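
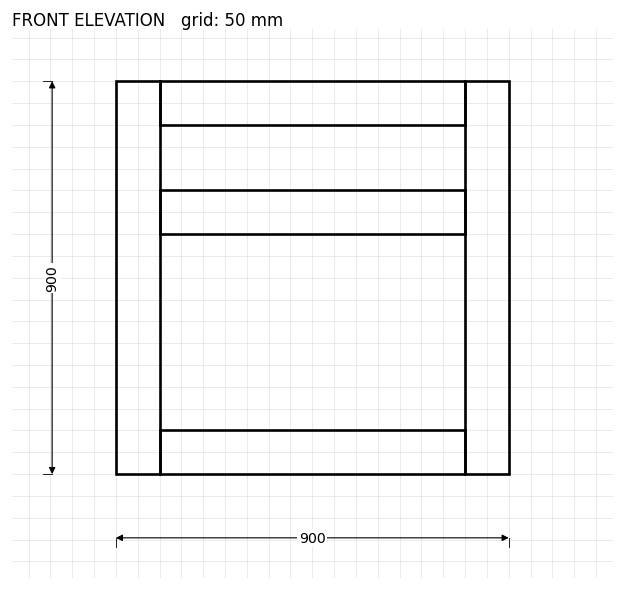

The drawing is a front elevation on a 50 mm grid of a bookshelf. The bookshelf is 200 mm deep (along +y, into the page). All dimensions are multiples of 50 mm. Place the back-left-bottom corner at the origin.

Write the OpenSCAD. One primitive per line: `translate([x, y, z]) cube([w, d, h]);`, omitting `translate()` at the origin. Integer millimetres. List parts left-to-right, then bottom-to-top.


cube([100, 200, 900]);
translate([100, 0, 0]) cube([700, 200, 100]);
translate([100, 0, 550]) cube([700, 200, 100]);
translate([100, 0, 800]) cube([700, 200, 100]);
translate([800, 0, 0]) cube([100, 200, 900]);


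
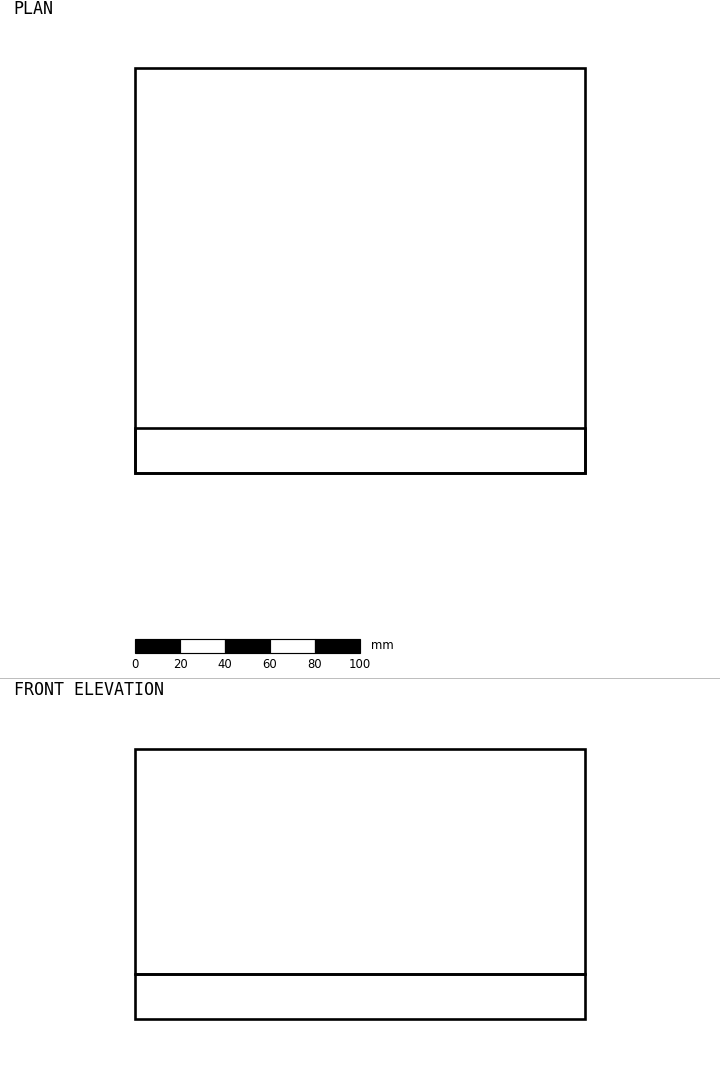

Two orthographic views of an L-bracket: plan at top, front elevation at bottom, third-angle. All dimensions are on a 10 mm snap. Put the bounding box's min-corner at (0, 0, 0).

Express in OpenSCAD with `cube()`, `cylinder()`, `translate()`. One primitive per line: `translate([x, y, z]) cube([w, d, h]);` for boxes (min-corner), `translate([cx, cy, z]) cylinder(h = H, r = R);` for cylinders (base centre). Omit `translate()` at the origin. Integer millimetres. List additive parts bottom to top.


cube([200, 180, 20]);
translate([0, 0, 20]) cube([200, 20, 100]);


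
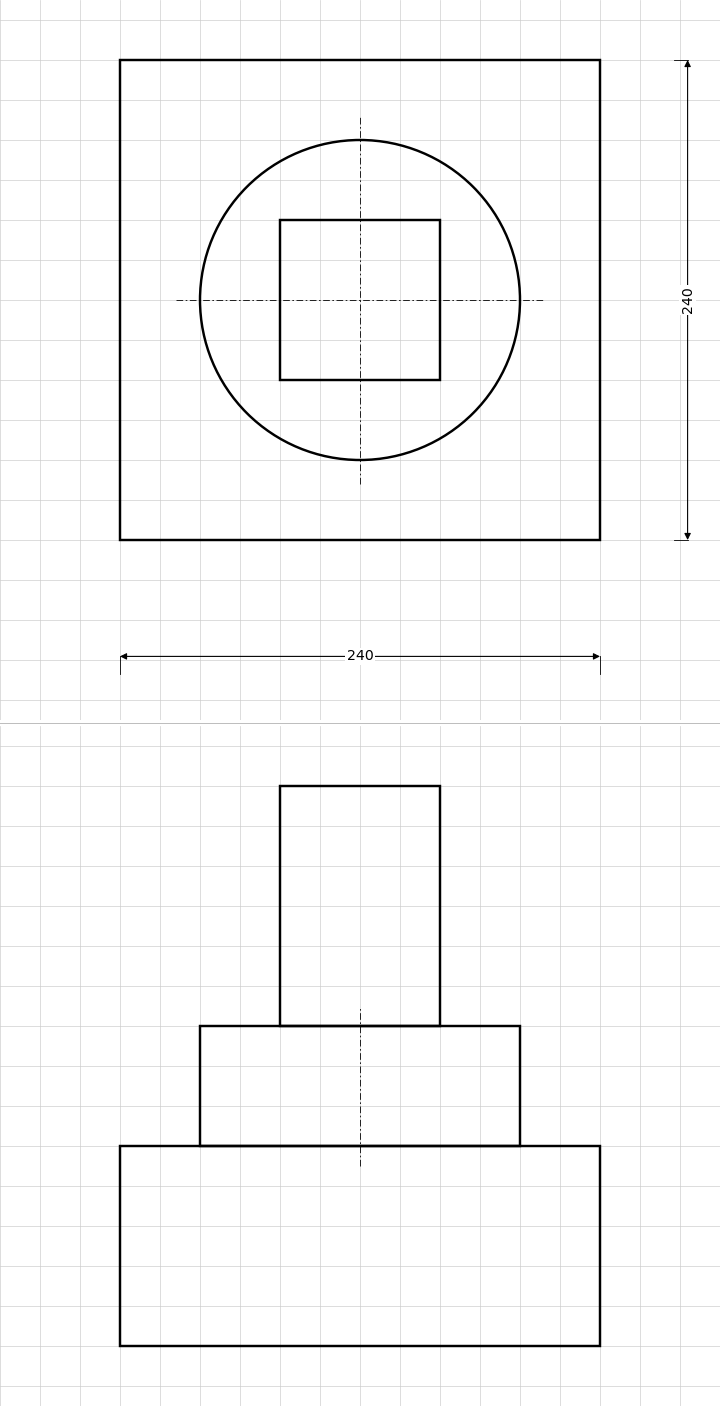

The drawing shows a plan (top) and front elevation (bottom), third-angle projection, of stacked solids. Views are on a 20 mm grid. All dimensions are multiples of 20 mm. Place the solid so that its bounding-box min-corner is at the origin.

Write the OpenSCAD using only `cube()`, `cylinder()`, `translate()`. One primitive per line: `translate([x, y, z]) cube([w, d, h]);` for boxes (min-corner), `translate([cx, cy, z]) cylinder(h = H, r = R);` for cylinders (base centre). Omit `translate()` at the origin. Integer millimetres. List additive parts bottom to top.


cube([240, 240, 100]);
translate([120, 120, 100]) cylinder(h = 60, r = 80);
translate([80, 80, 160]) cube([80, 80, 120]);


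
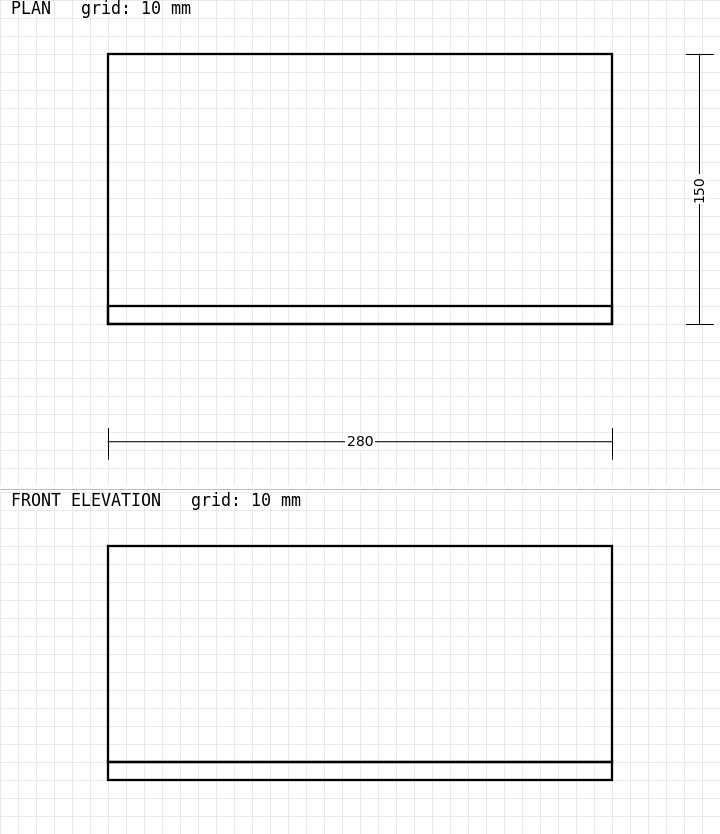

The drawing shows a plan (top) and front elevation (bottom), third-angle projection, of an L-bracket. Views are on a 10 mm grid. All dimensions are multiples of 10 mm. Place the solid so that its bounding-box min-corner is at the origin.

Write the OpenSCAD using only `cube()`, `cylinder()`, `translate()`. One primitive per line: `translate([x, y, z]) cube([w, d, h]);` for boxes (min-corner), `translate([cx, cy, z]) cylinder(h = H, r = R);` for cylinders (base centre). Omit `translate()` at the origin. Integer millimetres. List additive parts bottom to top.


cube([280, 150, 10]);
translate([0, 0, 10]) cube([280, 10, 120]);


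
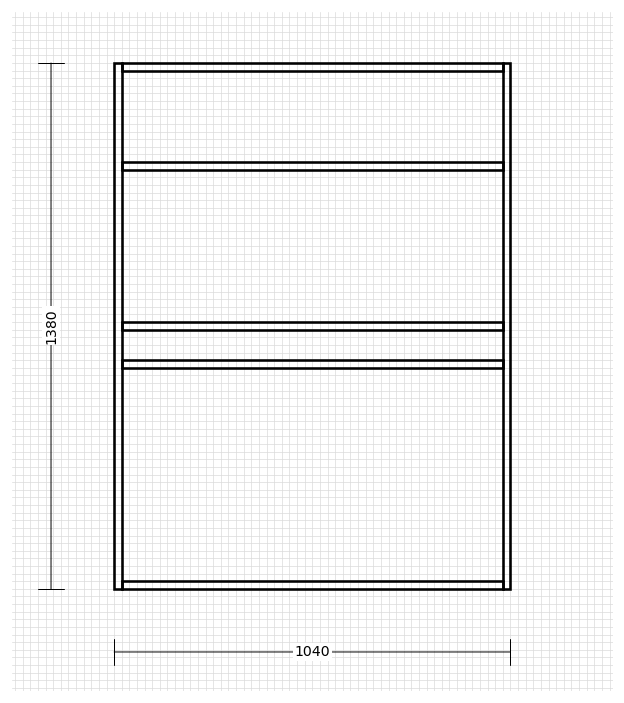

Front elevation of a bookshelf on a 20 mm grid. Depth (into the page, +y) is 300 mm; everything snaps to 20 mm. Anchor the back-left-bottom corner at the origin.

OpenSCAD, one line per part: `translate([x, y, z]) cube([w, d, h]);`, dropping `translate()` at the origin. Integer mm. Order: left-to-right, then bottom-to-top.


cube([20, 300, 1380]);
translate([20, 0, 0]) cube([1000, 300, 20]);
translate([20, 0, 580]) cube([1000, 300, 20]);
translate([20, 0, 680]) cube([1000, 300, 20]);
translate([20, 0, 1100]) cube([1000, 300, 20]);
translate([20, 0, 1360]) cube([1000, 300, 20]);
translate([1020, 0, 0]) cube([20, 300, 1380]);


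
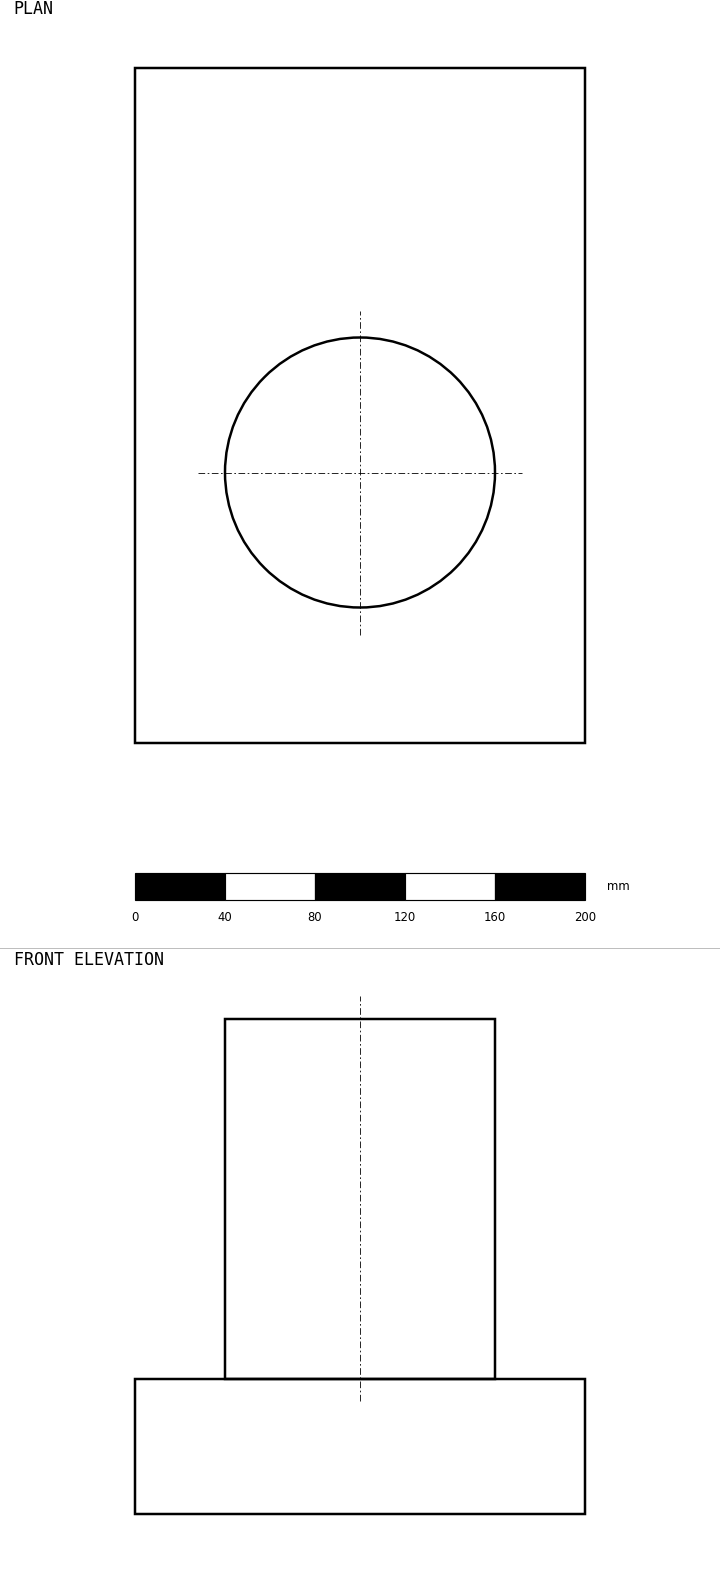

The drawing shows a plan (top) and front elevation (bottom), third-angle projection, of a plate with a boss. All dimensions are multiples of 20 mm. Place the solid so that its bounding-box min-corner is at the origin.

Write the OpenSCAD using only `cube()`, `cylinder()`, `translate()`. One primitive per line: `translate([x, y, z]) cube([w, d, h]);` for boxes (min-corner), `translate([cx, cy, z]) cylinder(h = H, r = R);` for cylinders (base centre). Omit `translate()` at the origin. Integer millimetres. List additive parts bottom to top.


cube([200, 300, 60]);
translate([100, 120, 60]) cylinder(h = 160, r = 60);


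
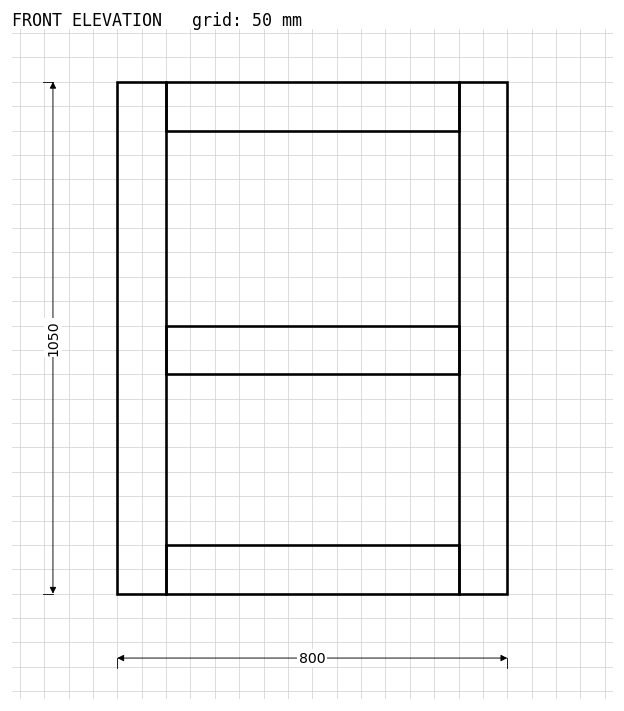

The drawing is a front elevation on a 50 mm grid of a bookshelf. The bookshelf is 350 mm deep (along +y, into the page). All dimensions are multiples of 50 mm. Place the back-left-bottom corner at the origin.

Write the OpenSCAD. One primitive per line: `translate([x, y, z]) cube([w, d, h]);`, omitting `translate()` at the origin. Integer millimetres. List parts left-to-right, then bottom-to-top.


cube([100, 350, 1050]);
translate([100, 0, 0]) cube([600, 350, 100]);
translate([100, 0, 450]) cube([600, 350, 100]);
translate([100, 0, 950]) cube([600, 350, 100]);
translate([700, 0, 0]) cube([100, 350, 1050]);


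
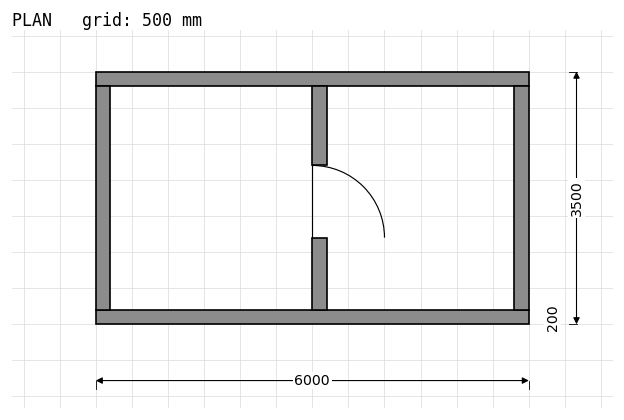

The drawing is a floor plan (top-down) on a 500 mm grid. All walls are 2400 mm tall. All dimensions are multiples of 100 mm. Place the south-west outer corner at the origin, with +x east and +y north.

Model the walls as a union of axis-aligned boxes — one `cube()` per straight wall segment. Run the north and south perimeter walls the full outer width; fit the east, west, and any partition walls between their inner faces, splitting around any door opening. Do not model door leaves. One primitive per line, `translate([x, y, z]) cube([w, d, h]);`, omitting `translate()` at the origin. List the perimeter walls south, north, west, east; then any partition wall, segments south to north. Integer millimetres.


cube([6000, 200, 2400]);
translate([0, 3300, 0]) cube([6000, 200, 2400]);
translate([0, 200, 0]) cube([200, 3100, 2400]);
translate([5800, 200, 0]) cube([200, 3100, 2400]);
translate([3000, 200, 0]) cube([200, 1000, 2400]);
translate([3000, 2200, 0]) cube([200, 1100, 2400]);


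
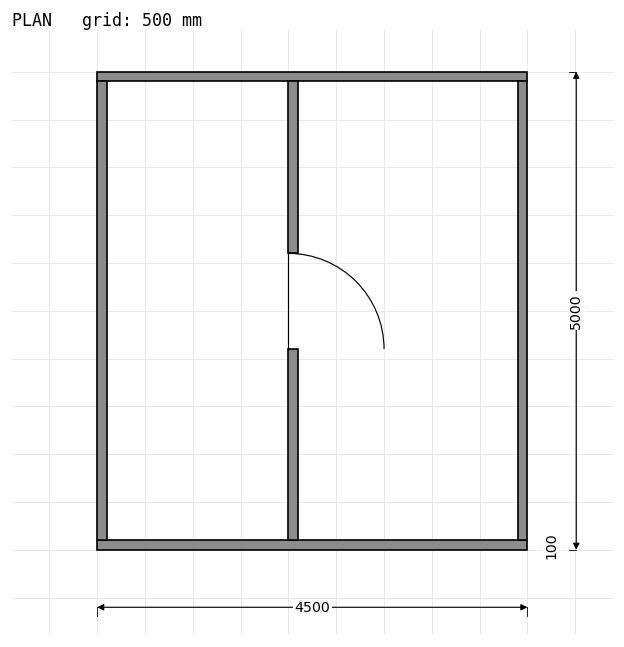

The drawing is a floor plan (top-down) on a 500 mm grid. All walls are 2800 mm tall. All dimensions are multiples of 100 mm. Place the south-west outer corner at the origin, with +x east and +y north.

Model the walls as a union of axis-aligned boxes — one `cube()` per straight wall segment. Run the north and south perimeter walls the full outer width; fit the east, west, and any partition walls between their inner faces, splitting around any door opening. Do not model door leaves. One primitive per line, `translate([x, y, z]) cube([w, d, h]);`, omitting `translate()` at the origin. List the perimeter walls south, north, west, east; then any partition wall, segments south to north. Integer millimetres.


cube([4500, 100, 2800]);
translate([0, 4900, 0]) cube([4500, 100, 2800]);
translate([0, 100, 0]) cube([100, 4800, 2800]);
translate([4400, 100, 0]) cube([100, 4800, 2800]);
translate([2000, 100, 0]) cube([100, 2000, 2800]);
translate([2000, 3100, 0]) cube([100, 1800, 2800]);


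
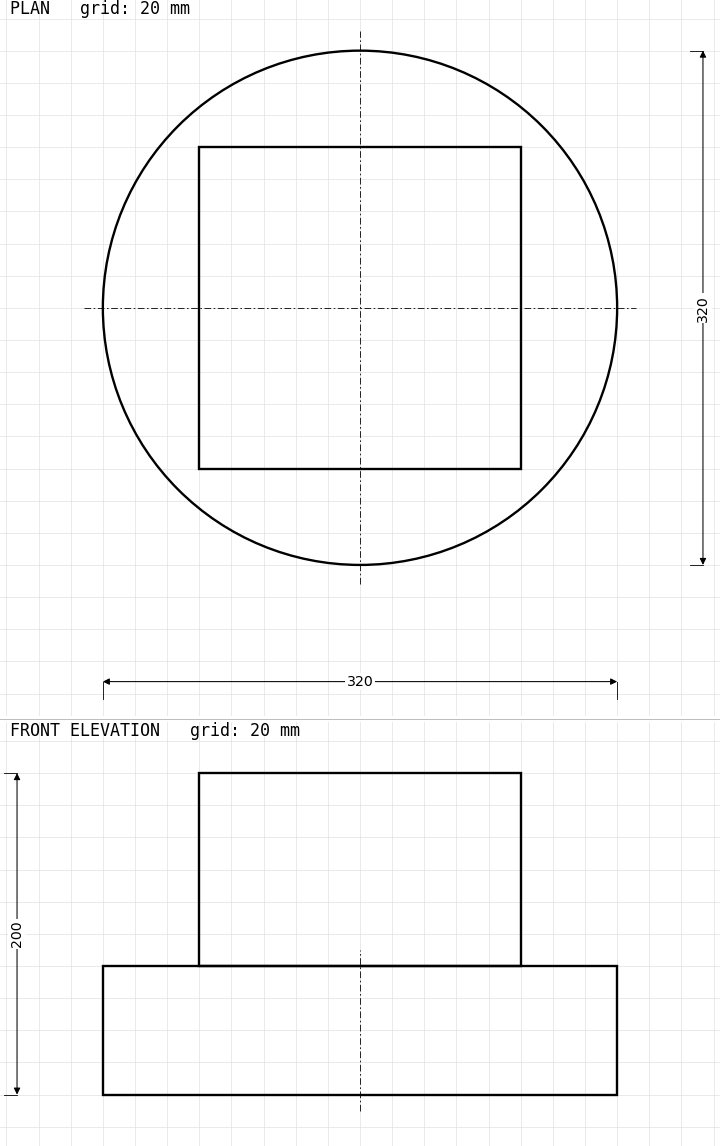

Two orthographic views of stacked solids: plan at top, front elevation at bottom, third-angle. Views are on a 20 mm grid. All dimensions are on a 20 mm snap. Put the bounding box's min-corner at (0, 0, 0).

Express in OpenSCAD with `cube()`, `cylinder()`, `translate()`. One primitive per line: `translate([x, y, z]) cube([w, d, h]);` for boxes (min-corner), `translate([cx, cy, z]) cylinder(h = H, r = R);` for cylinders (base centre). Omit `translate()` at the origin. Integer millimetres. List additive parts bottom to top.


translate([160, 160, 0]) cylinder(h = 80, r = 160);
translate([60, 60, 80]) cube([200, 200, 120]);


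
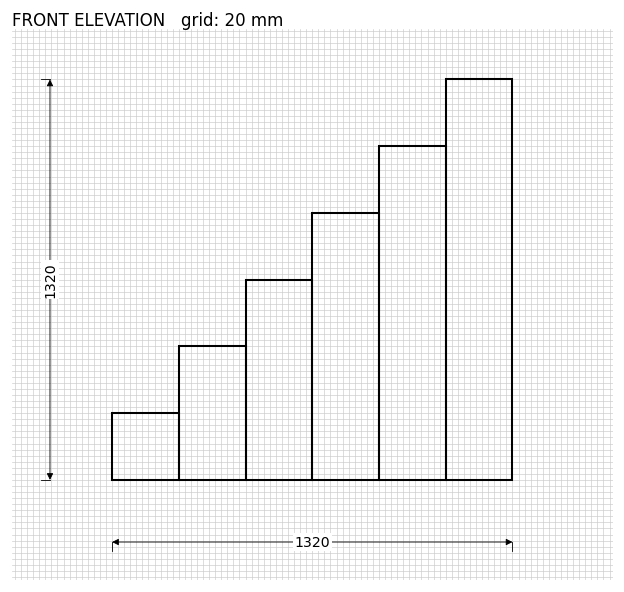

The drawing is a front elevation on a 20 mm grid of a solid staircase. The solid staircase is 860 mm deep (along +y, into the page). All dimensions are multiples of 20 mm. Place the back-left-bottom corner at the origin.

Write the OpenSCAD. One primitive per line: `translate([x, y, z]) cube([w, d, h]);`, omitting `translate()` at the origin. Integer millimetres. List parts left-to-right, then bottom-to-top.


cube([220, 860, 220]);
translate([220, 0, 0]) cube([220, 860, 440]);
translate([440, 0, 0]) cube([220, 860, 660]);
translate([660, 0, 0]) cube([220, 860, 880]);
translate([880, 0, 0]) cube([220, 860, 1100]);
translate([1100, 0, 0]) cube([220, 860, 1320]);


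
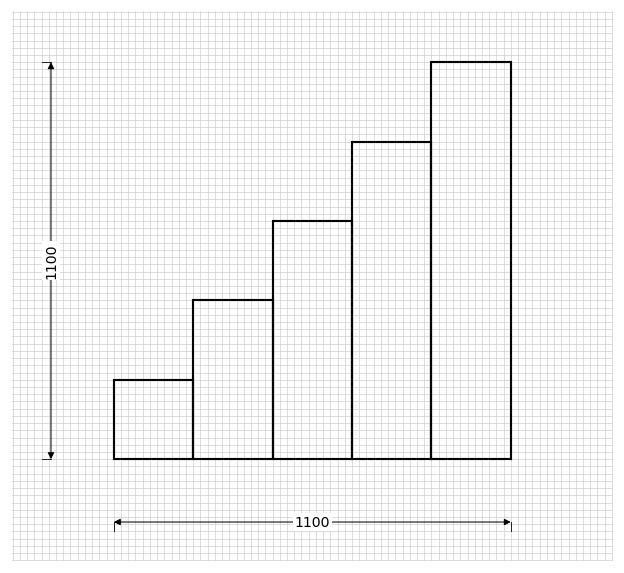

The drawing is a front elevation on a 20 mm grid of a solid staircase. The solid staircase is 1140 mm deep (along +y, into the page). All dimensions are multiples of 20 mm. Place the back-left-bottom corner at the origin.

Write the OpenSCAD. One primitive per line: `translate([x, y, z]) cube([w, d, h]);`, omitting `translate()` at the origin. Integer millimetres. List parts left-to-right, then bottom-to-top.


cube([220, 1140, 220]);
translate([220, 0, 0]) cube([220, 1140, 440]);
translate([440, 0, 0]) cube([220, 1140, 660]);
translate([660, 0, 0]) cube([220, 1140, 880]);
translate([880, 0, 0]) cube([220, 1140, 1100]);


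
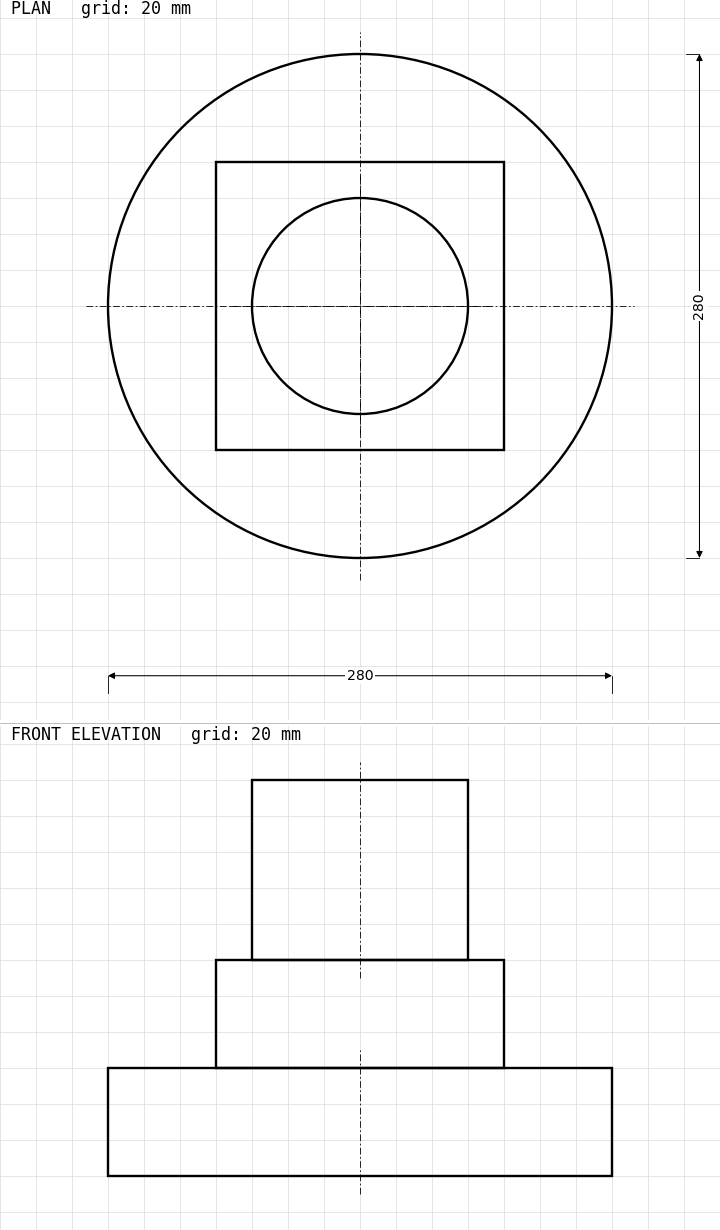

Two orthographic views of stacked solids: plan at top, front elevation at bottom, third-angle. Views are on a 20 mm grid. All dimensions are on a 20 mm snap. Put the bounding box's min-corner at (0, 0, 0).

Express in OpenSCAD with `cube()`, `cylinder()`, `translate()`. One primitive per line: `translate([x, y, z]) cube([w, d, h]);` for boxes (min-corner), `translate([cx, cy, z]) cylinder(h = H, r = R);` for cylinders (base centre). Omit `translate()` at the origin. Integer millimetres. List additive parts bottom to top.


translate([140, 140, 0]) cylinder(h = 60, r = 140);
translate([60, 60, 60]) cube([160, 160, 60]);
translate([140, 140, 120]) cylinder(h = 100, r = 60);


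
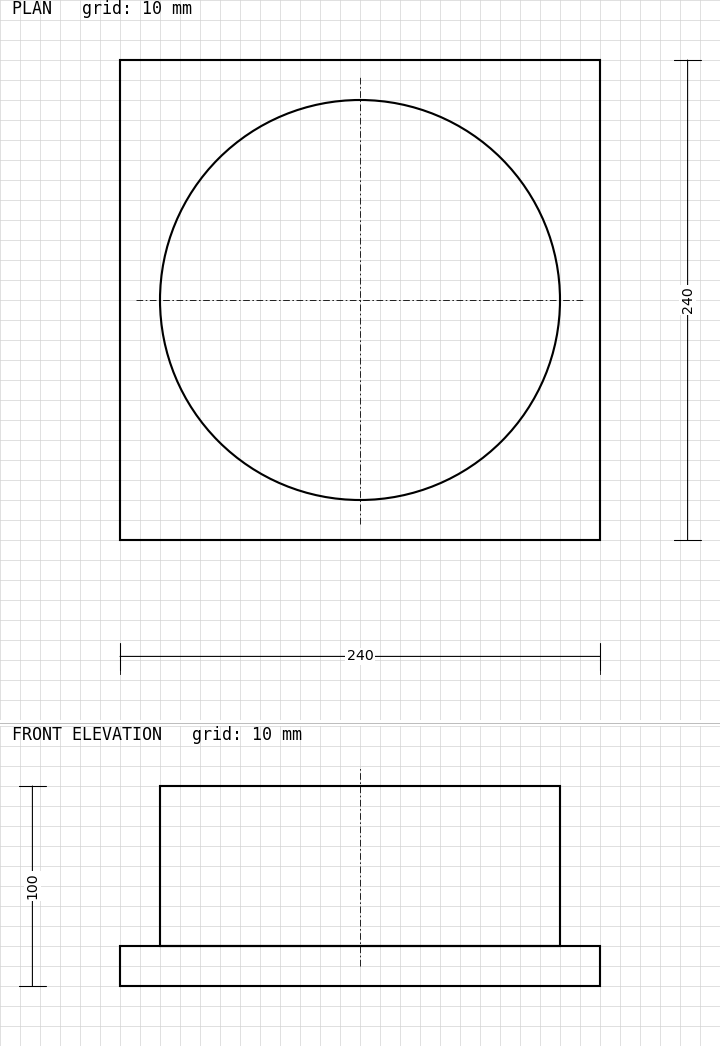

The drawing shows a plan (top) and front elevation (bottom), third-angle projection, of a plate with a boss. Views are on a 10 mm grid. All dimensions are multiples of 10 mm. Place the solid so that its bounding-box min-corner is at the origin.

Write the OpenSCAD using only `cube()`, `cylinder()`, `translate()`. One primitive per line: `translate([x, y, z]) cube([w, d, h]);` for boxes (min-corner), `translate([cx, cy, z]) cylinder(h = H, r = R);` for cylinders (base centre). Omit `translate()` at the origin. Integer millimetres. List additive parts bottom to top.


cube([240, 240, 20]);
translate([120, 120, 20]) cylinder(h = 80, r = 100);


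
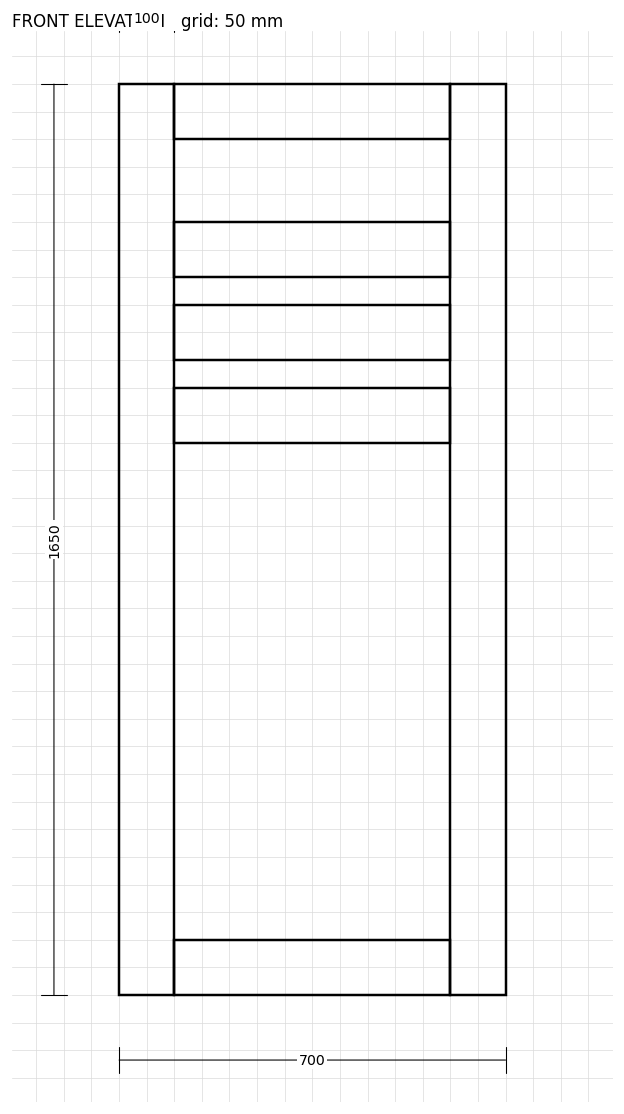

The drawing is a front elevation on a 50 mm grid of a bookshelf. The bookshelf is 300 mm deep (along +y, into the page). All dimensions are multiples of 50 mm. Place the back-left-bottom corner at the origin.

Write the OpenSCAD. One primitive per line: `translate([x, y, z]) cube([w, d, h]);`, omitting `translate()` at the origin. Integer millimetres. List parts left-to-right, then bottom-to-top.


cube([100, 300, 1650]);
translate([100, 0, 0]) cube([500, 300, 100]);
translate([100, 0, 1000]) cube([500, 300, 100]);
translate([100, 0, 1150]) cube([500, 300, 100]);
translate([100, 0, 1300]) cube([500, 300, 100]);
translate([100, 0, 1550]) cube([500, 300, 100]);
translate([600, 0, 0]) cube([100, 300, 1650]);


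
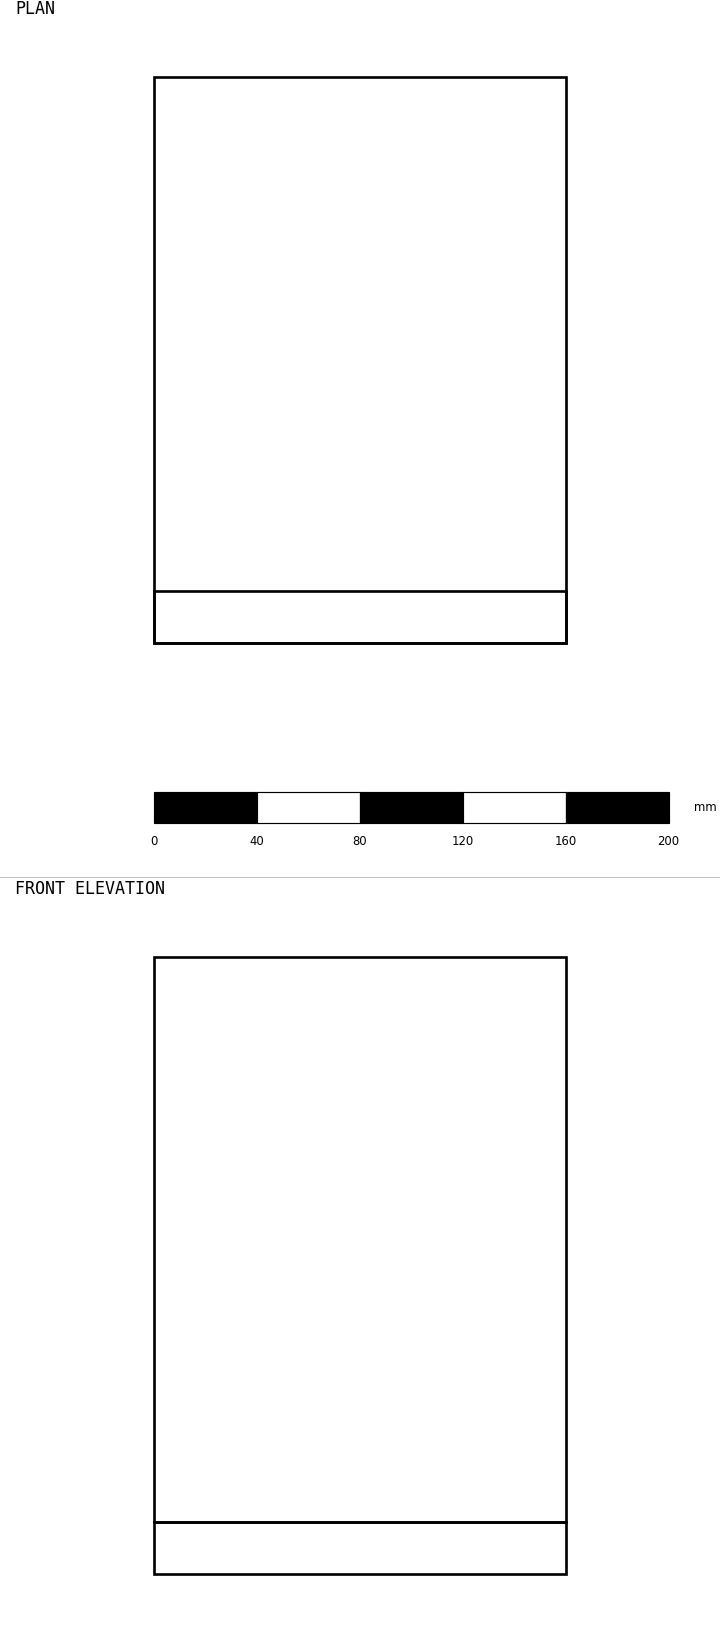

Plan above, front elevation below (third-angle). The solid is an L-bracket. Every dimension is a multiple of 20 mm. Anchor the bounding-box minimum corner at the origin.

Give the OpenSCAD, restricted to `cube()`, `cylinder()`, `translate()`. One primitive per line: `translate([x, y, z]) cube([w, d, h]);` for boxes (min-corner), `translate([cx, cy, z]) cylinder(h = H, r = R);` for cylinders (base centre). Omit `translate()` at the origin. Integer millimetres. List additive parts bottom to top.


cube([160, 220, 20]);
translate([0, 0, 20]) cube([160, 20, 220]);


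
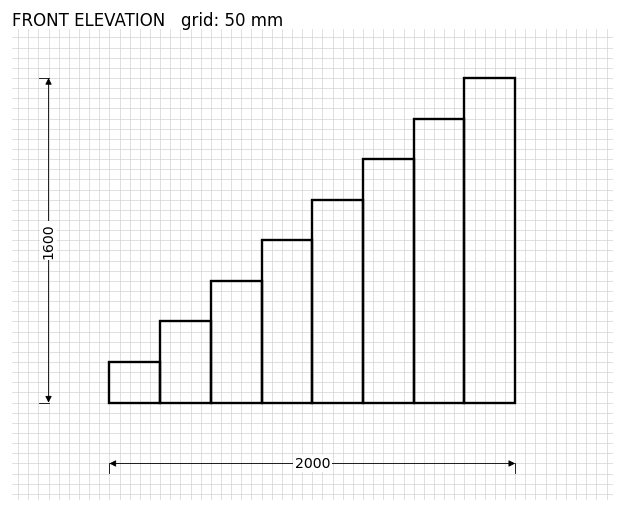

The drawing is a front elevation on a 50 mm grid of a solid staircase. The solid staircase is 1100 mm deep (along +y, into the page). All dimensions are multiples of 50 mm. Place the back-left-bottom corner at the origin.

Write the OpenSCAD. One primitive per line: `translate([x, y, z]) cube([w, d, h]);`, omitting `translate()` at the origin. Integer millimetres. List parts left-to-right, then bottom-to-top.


cube([250, 1100, 200]);
translate([250, 0, 0]) cube([250, 1100, 400]);
translate([500, 0, 0]) cube([250, 1100, 600]);
translate([750, 0, 0]) cube([250, 1100, 800]);
translate([1000, 0, 0]) cube([250, 1100, 1000]);
translate([1250, 0, 0]) cube([250, 1100, 1200]);
translate([1500, 0, 0]) cube([250, 1100, 1400]);
translate([1750, 0, 0]) cube([250, 1100, 1600]);


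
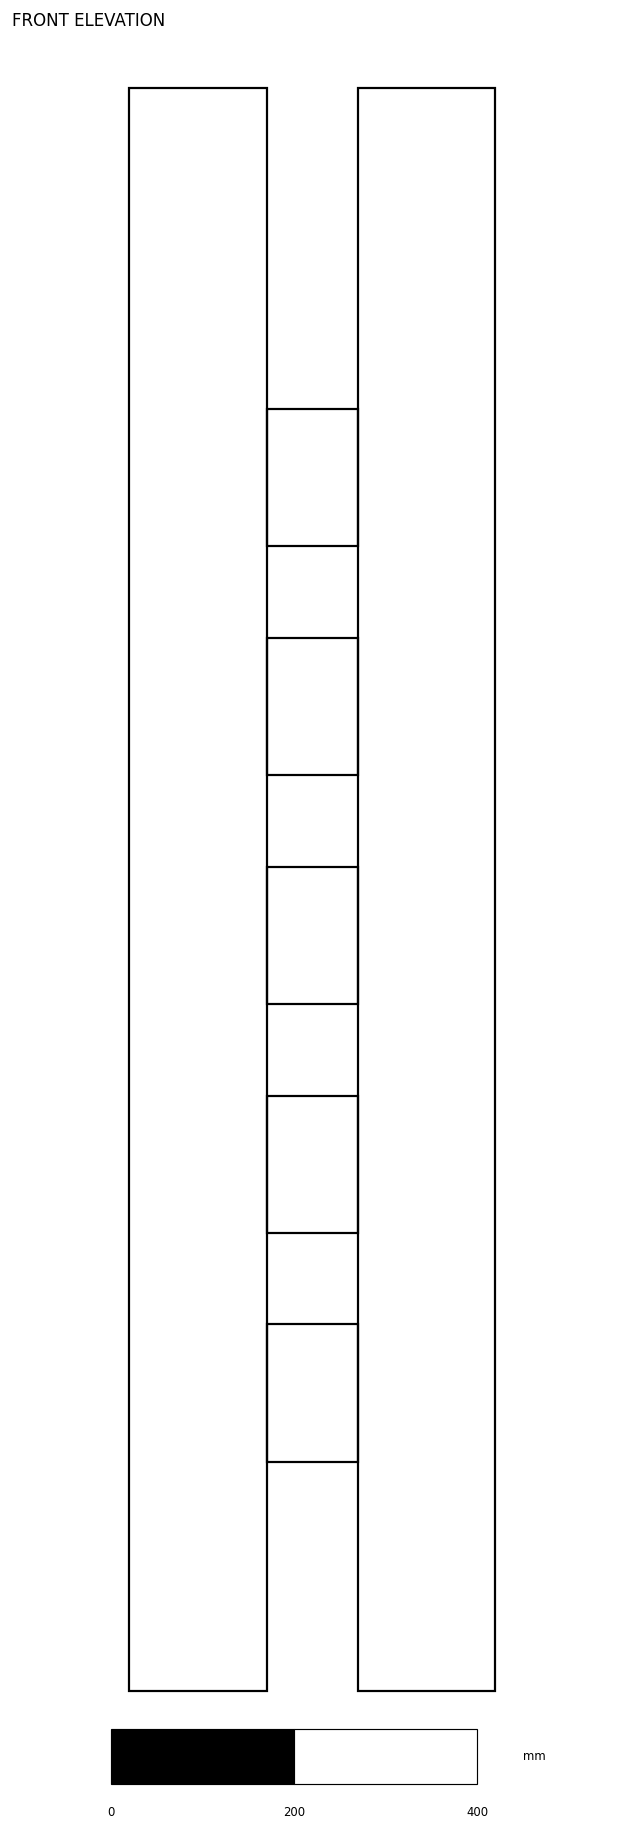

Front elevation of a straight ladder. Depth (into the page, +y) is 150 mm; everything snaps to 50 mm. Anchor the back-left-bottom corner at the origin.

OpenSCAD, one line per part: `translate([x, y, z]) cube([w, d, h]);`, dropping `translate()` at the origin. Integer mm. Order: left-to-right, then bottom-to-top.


cube([150, 150, 1750]);
translate([150, 0, 250]) cube([100, 150, 150]);
translate([150, 0, 500]) cube([100, 150, 150]);
translate([150, 0, 750]) cube([100, 150, 150]);
translate([150, 0, 1000]) cube([100, 150, 150]);
translate([150, 0, 1250]) cube([100, 150, 150]);
translate([250, 0, 0]) cube([150, 150, 1750]);


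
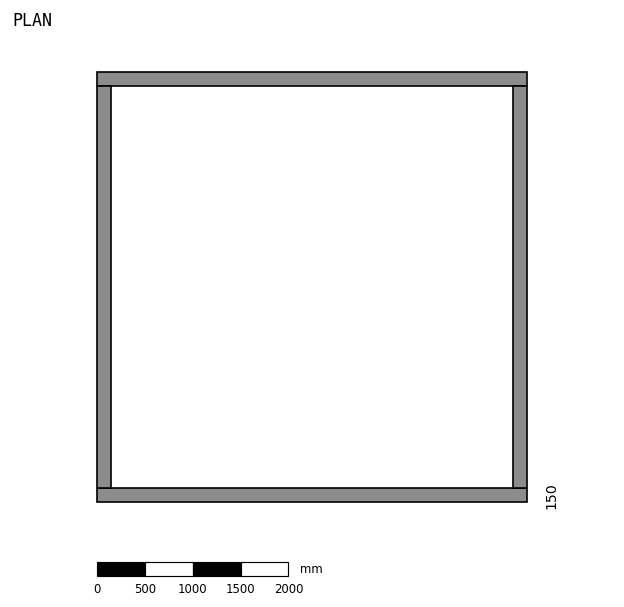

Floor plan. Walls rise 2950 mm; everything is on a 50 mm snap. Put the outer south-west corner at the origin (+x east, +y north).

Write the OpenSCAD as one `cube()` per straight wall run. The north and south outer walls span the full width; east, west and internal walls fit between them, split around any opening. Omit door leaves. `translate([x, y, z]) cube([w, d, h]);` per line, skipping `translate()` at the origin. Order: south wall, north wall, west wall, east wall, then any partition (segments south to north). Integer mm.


cube([4500, 150, 2950]);
translate([0, 4350, 0]) cube([4500, 150, 2950]);
translate([0, 150, 0]) cube([150, 4200, 2950]);
translate([4350, 150, 0]) cube([150, 4200, 2950]);


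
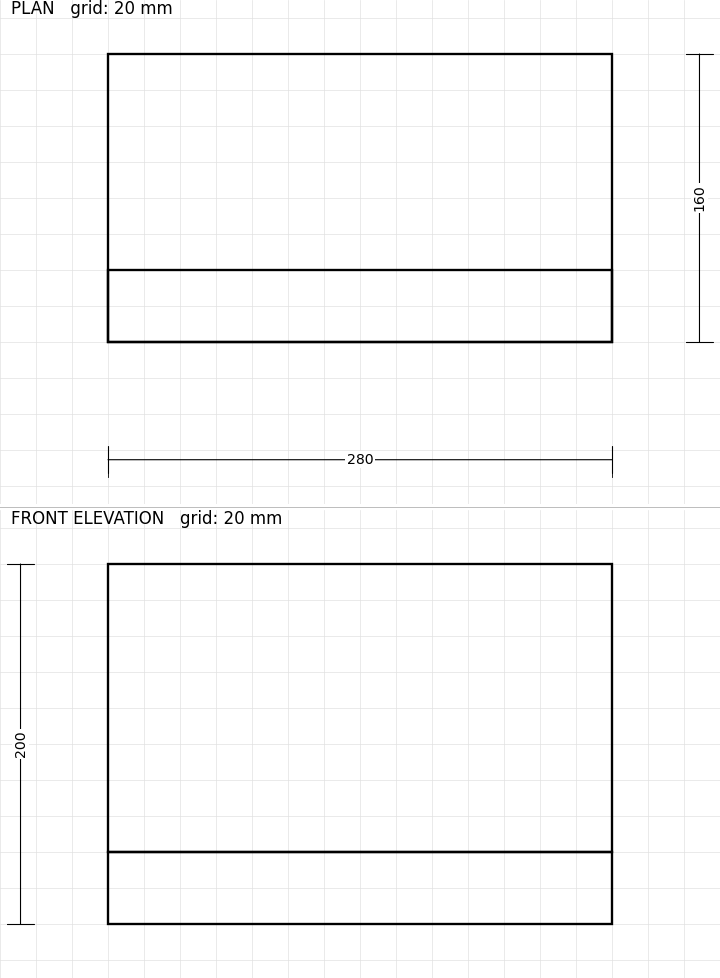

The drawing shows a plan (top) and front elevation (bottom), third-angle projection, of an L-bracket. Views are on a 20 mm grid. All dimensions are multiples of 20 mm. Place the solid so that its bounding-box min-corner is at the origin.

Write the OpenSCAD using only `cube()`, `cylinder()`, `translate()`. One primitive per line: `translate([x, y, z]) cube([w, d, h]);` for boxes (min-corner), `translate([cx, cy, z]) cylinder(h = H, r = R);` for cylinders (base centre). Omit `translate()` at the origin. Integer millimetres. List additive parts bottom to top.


cube([280, 160, 40]);
translate([0, 0, 40]) cube([280, 40, 160]);


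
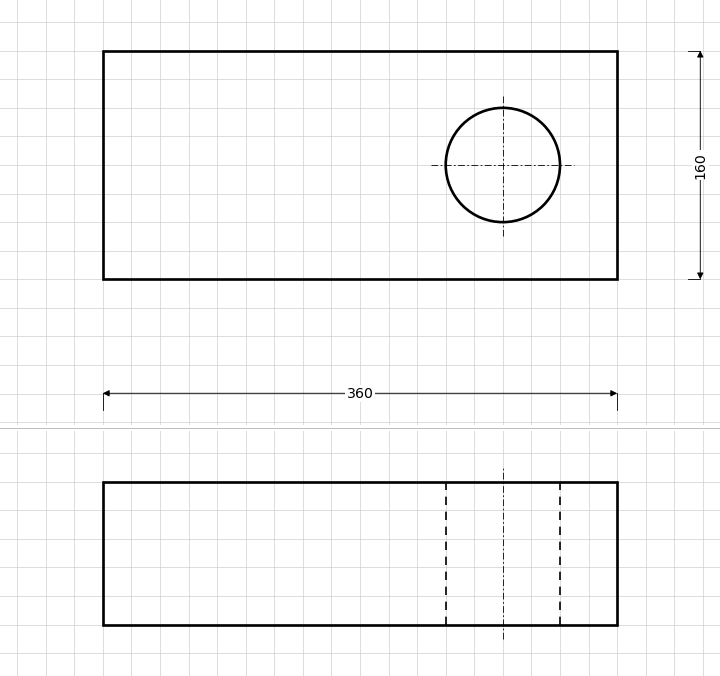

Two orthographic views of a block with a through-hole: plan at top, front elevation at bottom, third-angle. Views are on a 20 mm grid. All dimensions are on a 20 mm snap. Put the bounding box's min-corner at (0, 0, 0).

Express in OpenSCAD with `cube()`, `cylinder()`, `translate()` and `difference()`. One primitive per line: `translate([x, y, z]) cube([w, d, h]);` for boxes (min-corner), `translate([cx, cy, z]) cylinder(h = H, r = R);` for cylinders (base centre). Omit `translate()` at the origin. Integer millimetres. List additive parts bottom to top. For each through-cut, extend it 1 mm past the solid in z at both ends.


difference() {
  cube([360, 160, 100]);
  translate([280, 80, -1]) cylinder(h = 102, r = 40);
}


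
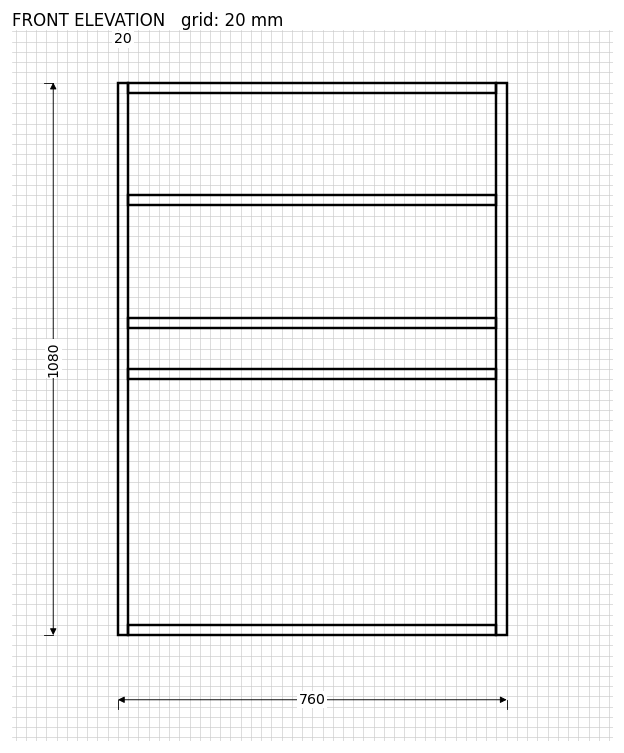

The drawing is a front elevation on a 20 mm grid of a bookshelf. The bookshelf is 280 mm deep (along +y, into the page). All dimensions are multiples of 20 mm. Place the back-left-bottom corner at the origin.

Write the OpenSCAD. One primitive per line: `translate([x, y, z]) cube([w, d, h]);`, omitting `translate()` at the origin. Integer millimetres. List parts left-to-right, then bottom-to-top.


cube([20, 280, 1080]);
translate([20, 0, 0]) cube([720, 280, 20]);
translate([20, 0, 500]) cube([720, 280, 20]);
translate([20, 0, 600]) cube([720, 280, 20]);
translate([20, 0, 840]) cube([720, 280, 20]);
translate([20, 0, 1060]) cube([720, 280, 20]);
translate([740, 0, 0]) cube([20, 280, 1080]);


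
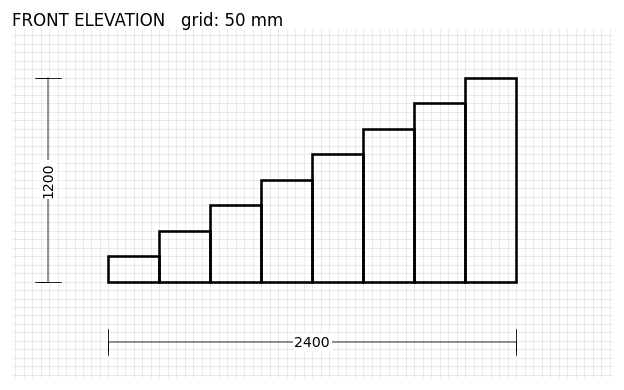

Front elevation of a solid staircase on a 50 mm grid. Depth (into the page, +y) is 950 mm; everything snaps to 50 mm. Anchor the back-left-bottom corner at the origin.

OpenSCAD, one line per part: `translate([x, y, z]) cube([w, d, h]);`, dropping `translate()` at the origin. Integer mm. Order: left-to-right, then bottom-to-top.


cube([300, 950, 150]);
translate([300, 0, 0]) cube([300, 950, 300]);
translate([600, 0, 0]) cube([300, 950, 450]);
translate([900, 0, 0]) cube([300, 950, 600]);
translate([1200, 0, 0]) cube([300, 950, 750]);
translate([1500, 0, 0]) cube([300, 950, 900]);
translate([1800, 0, 0]) cube([300, 950, 1050]);
translate([2100, 0, 0]) cube([300, 950, 1200]);


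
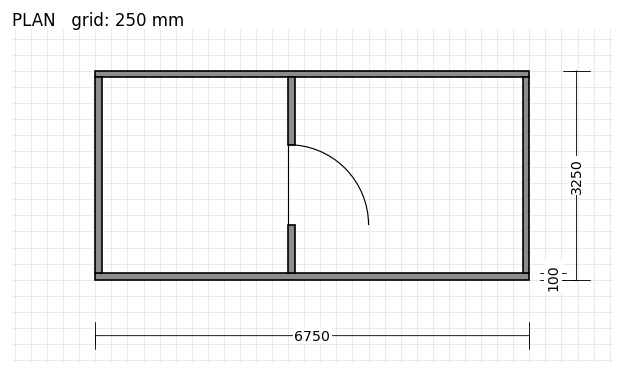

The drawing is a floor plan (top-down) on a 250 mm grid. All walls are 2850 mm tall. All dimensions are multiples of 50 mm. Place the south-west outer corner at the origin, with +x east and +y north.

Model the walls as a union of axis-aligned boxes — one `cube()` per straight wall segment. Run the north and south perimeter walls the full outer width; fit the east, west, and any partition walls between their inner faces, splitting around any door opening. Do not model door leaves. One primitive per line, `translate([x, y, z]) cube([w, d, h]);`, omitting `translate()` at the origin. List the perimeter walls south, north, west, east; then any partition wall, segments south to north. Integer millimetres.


cube([6750, 100, 2850]);
translate([0, 3150, 0]) cube([6750, 100, 2850]);
translate([0, 100, 0]) cube([100, 3050, 2850]);
translate([6650, 100, 0]) cube([100, 3050, 2850]);
translate([3000, 100, 0]) cube([100, 750, 2850]);
translate([3000, 2100, 0]) cube([100, 1050, 2850]);


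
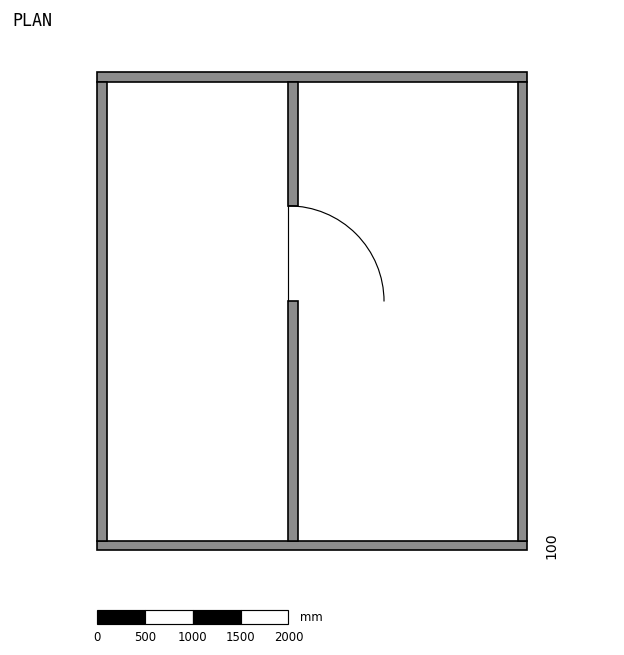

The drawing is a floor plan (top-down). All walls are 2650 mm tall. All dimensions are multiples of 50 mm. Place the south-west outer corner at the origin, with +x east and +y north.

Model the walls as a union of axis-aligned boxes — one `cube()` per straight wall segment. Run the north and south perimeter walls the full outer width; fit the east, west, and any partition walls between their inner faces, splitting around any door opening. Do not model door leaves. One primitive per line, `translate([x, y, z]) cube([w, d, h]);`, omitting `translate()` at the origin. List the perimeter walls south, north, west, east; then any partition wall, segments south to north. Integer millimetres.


cube([4500, 100, 2650]);
translate([0, 4900, 0]) cube([4500, 100, 2650]);
translate([0, 100, 0]) cube([100, 4800, 2650]);
translate([4400, 100, 0]) cube([100, 4800, 2650]);
translate([2000, 100, 0]) cube([100, 2500, 2650]);
translate([2000, 3600, 0]) cube([100, 1300, 2650]);


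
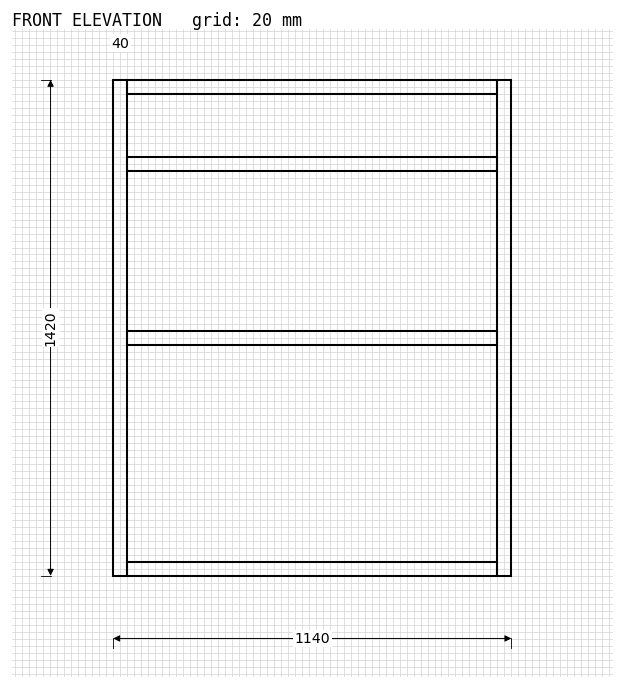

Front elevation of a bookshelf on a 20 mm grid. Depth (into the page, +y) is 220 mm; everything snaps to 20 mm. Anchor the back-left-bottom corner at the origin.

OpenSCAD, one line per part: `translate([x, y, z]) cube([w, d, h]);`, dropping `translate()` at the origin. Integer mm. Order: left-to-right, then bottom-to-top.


cube([40, 220, 1420]);
translate([40, 0, 0]) cube([1060, 220, 40]);
translate([40, 0, 660]) cube([1060, 220, 40]);
translate([40, 0, 1160]) cube([1060, 220, 40]);
translate([40, 0, 1380]) cube([1060, 220, 40]);
translate([1100, 0, 0]) cube([40, 220, 1420]);


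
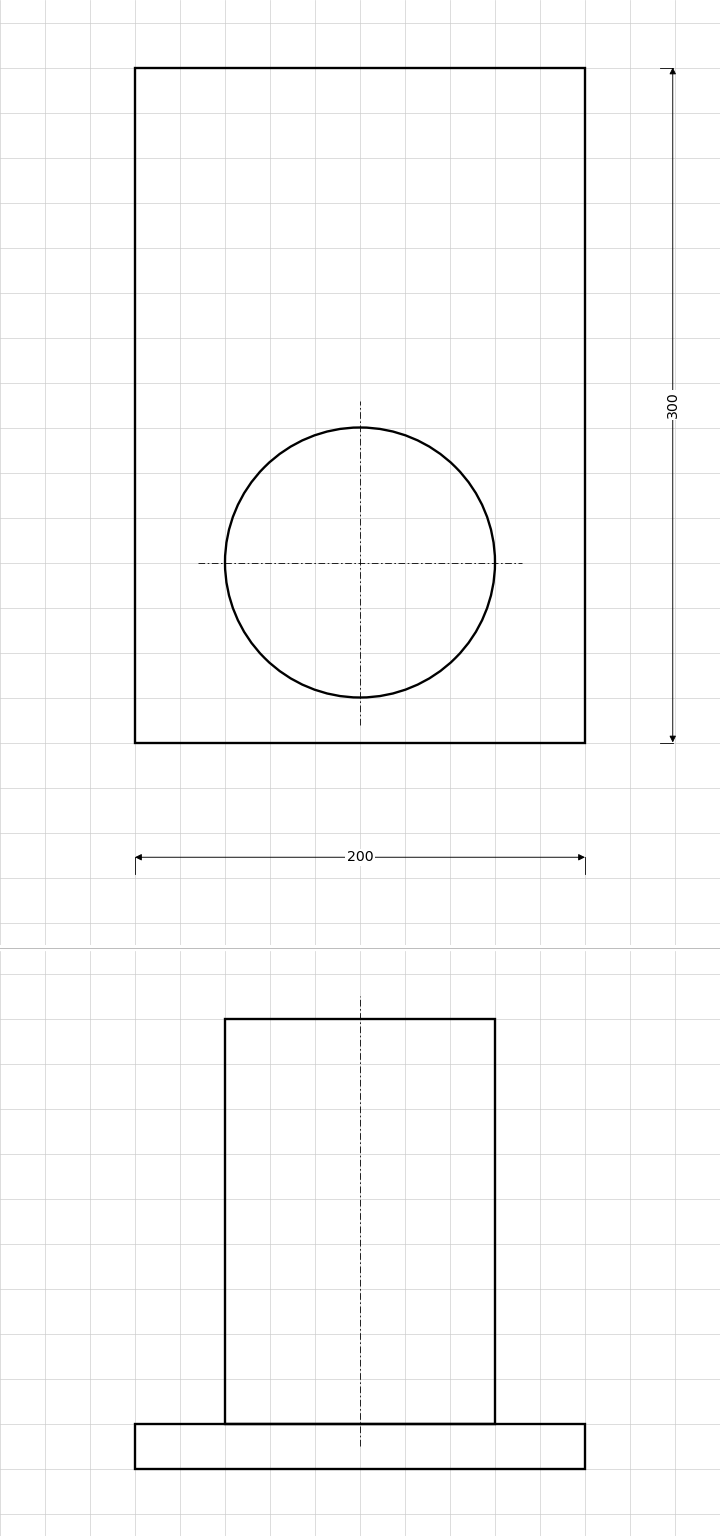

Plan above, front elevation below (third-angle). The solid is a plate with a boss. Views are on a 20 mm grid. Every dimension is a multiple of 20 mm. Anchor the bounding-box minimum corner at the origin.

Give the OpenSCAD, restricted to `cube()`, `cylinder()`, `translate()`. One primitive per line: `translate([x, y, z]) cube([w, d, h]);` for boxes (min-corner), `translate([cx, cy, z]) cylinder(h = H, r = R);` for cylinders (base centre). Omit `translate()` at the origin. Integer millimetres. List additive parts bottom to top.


cube([200, 300, 20]);
translate([100, 80, 20]) cylinder(h = 180, r = 60);


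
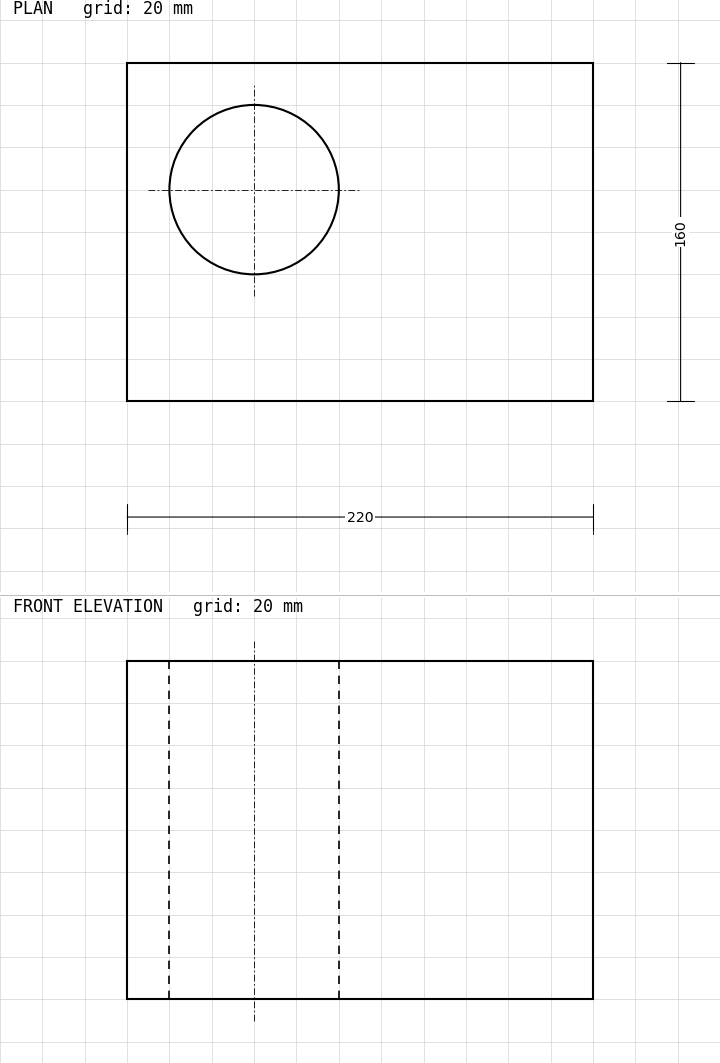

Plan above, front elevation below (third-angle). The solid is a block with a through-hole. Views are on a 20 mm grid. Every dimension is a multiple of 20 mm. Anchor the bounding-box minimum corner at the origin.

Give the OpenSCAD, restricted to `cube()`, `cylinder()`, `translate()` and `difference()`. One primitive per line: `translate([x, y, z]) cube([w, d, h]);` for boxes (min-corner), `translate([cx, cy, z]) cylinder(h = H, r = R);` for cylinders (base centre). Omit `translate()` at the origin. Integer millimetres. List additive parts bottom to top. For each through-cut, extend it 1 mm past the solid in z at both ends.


difference() {
  cube([220, 160, 160]);
  translate([60, 100, -1]) cylinder(h = 162, r = 40);
}


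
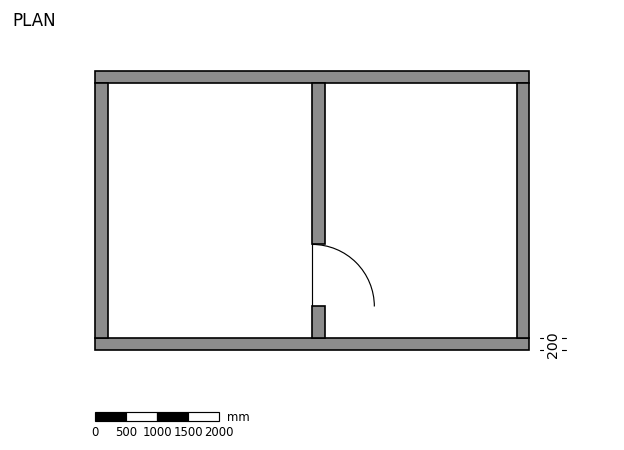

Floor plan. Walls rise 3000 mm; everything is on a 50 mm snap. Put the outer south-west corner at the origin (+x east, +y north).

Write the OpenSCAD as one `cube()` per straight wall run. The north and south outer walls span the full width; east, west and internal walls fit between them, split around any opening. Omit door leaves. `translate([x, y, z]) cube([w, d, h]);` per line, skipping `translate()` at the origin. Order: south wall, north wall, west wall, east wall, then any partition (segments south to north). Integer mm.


cube([7000, 200, 3000]);
translate([0, 4300, 0]) cube([7000, 200, 3000]);
translate([0, 200, 0]) cube([200, 4100, 3000]);
translate([6800, 200, 0]) cube([200, 4100, 3000]);
translate([3500, 200, 0]) cube([200, 500, 3000]);
translate([3500, 1700, 0]) cube([200, 2600, 3000]);


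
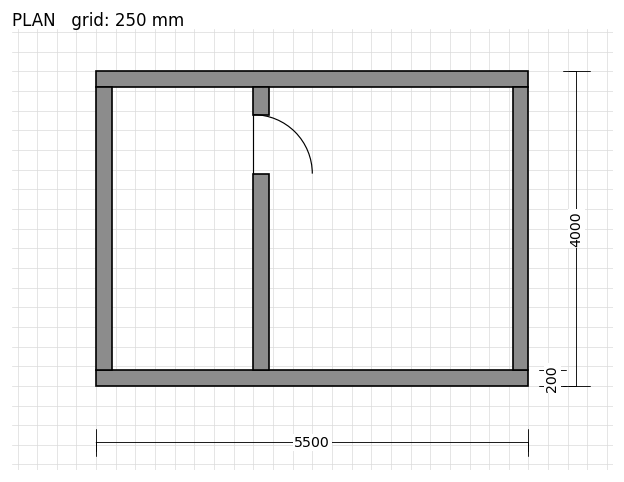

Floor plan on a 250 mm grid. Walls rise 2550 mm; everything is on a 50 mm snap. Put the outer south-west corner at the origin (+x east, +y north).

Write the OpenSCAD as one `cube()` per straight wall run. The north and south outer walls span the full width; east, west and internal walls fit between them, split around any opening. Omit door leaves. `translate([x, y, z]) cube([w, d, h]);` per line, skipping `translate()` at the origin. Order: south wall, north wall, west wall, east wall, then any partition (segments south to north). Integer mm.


cube([5500, 200, 2550]);
translate([0, 3800, 0]) cube([5500, 200, 2550]);
translate([0, 200, 0]) cube([200, 3600, 2550]);
translate([5300, 200, 0]) cube([200, 3600, 2550]);
translate([2000, 200, 0]) cube([200, 2500, 2550]);
translate([2000, 3450, 0]) cube([200, 350, 2550]);


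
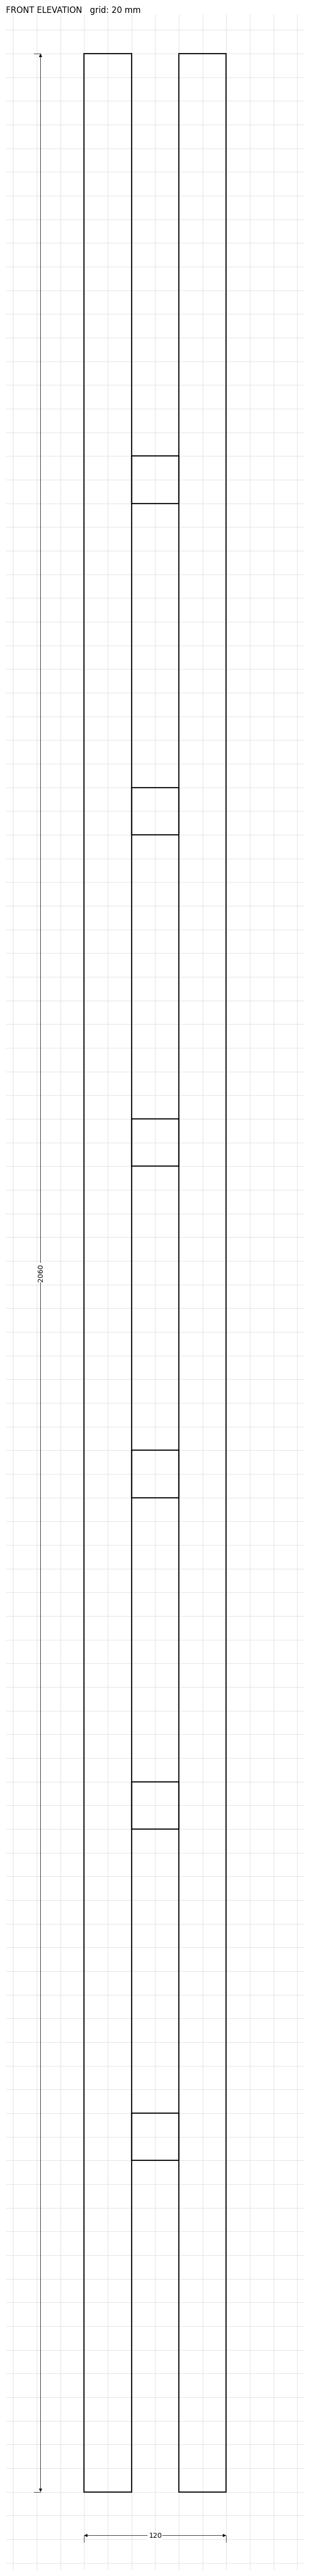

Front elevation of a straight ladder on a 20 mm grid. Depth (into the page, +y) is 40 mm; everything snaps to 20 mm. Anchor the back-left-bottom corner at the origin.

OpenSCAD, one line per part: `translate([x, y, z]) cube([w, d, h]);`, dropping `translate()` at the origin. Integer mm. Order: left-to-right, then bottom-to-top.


cube([40, 40, 2060]);
translate([40, 0, 280]) cube([40, 40, 40]);
translate([40, 0, 560]) cube([40, 40, 40]);
translate([40, 0, 840]) cube([40, 40, 40]);
translate([40, 0, 1120]) cube([40, 40, 40]);
translate([40, 0, 1400]) cube([40, 40, 40]);
translate([40, 0, 1680]) cube([40, 40, 40]);
translate([80, 0, 0]) cube([40, 40, 2060]);


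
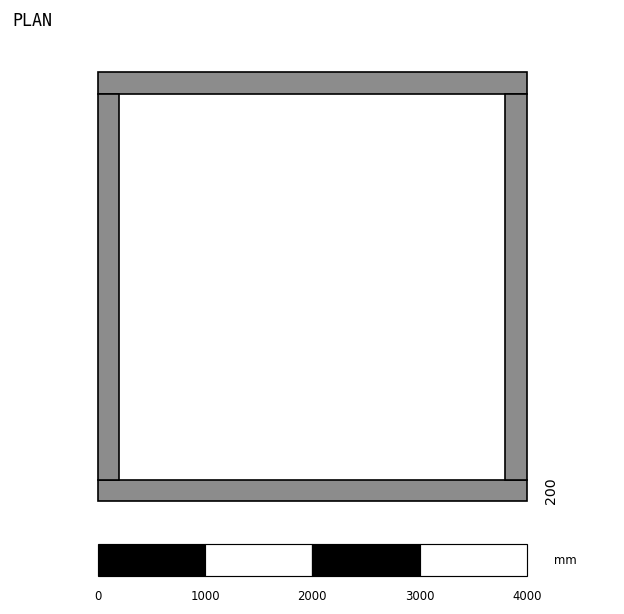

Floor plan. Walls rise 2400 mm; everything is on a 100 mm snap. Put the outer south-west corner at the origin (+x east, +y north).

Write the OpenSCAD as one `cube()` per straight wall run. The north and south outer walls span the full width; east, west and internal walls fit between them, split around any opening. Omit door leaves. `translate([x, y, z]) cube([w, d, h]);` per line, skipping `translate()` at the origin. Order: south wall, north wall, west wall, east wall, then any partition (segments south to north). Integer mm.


cube([4000, 200, 2400]);
translate([0, 3800, 0]) cube([4000, 200, 2400]);
translate([0, 200, 0]) cube([200, 3600, 2400]);
translate([3800, 200, 0]) cube([200, 3600, 2400]);


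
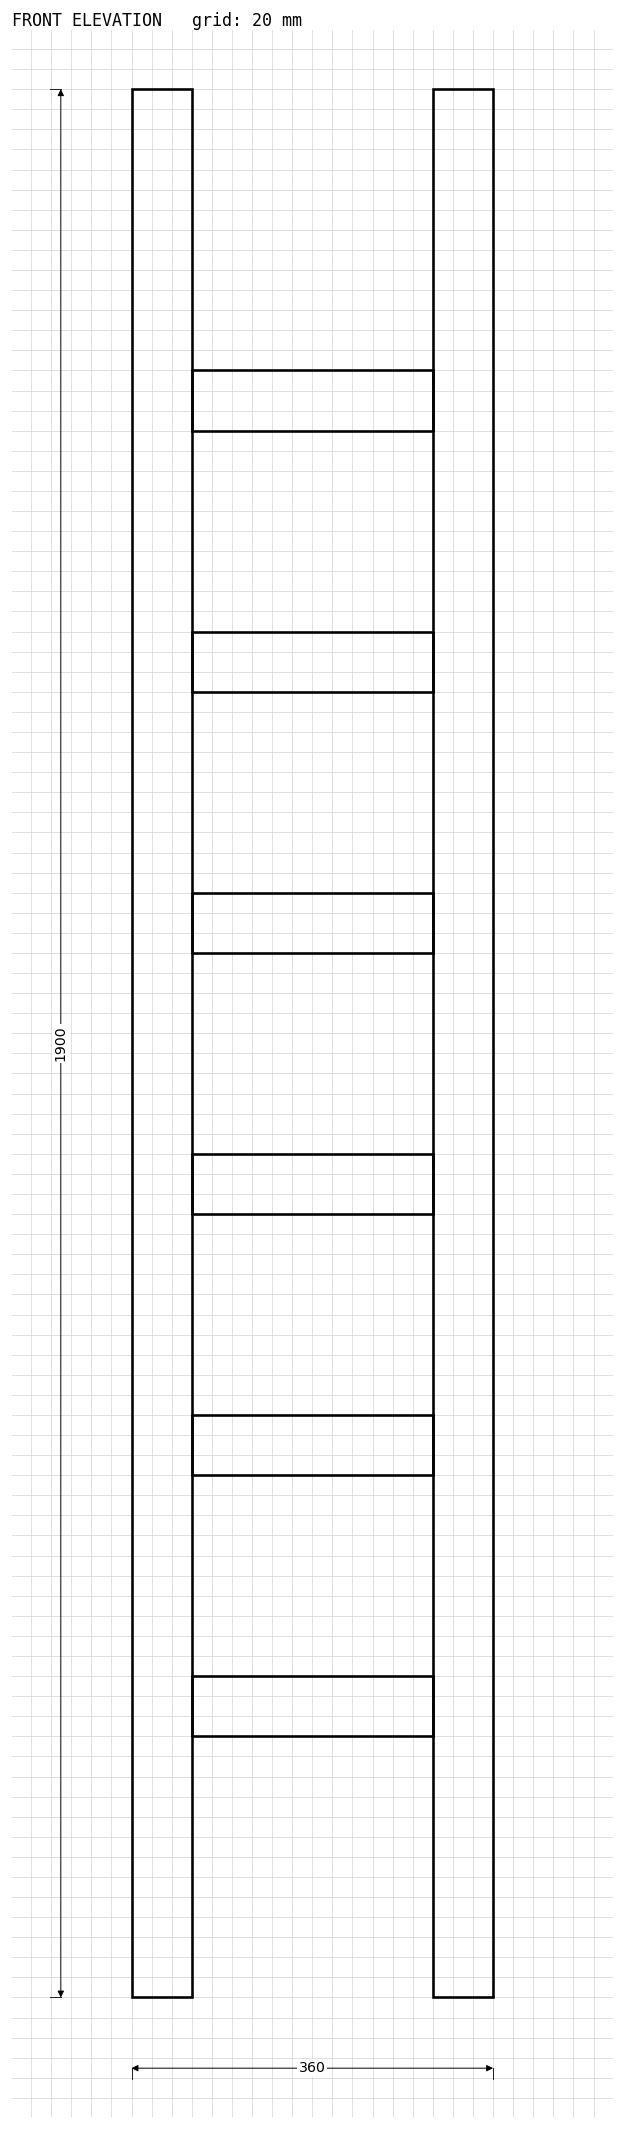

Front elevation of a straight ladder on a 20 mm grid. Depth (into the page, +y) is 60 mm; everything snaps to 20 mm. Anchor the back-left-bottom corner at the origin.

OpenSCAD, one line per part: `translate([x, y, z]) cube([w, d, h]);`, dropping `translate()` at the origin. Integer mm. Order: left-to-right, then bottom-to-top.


cube([60, 60, 1900]);
translate([60, 0, 260]) cube([240, 60, 60]);
translate([60, 0, 520]) cube([240, 60, 60]);
translate([60, 0, 780]) cube([240, 60, 60]);
translate([60, 0, 1040]) cube([240, 60, 60]);
translate([60, 0, 1300]) cube([240, 60, 60]);
translate([60, 0, 1560]) cube([240, 60, 60]);
translate([300, 0, 0]) cube([60, 60, 1900]);


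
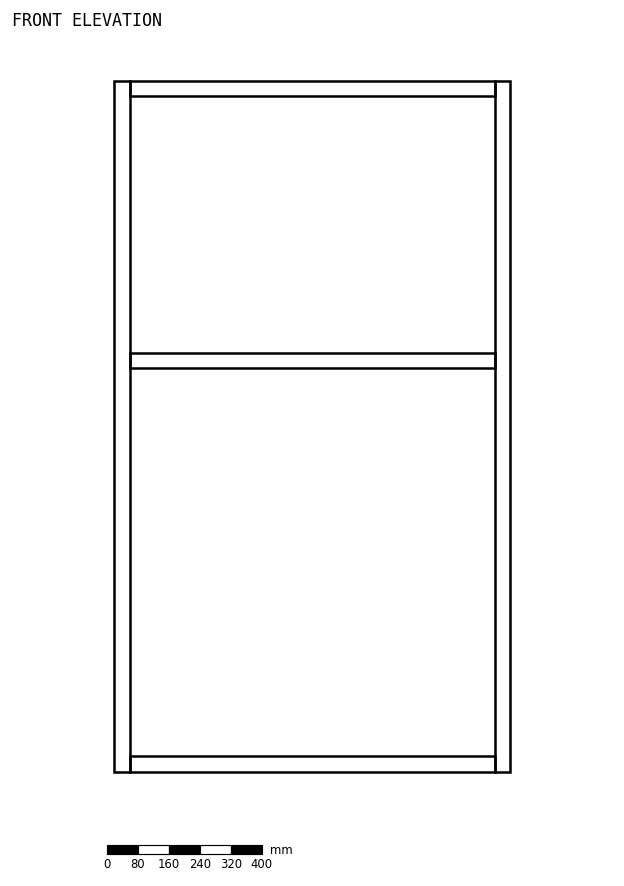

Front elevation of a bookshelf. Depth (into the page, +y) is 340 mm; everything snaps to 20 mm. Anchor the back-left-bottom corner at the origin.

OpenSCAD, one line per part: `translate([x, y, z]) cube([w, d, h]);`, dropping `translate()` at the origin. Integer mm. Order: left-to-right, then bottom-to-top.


cube([40, 340, 1780]);
translate([40, 0, 0]) cube([940, 340, 40]);
translate([40, 0, 1040]) cube([940, 340, 40]);
translate([40, 0, 1740]) cube([940, 340, 40]);
translate([980, 0, 0]) cube([40, 340, 1780]);


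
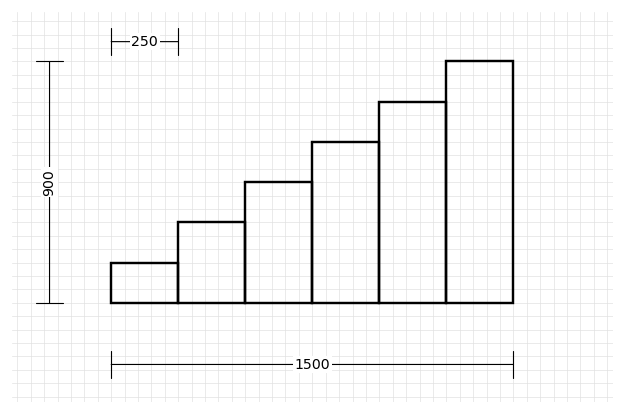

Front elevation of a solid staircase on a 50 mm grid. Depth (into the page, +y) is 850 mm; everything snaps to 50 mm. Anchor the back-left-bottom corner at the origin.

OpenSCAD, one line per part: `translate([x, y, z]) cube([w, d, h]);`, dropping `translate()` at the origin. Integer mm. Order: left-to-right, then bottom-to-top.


cube([250, 850, 150]);
translate([250, 0, 0]) cube([250, 850, 300]);
translate([500, 0, 0]) cube([250, 850, 450]);
translate([750, 0, 0]) cube([250, 850, 600]);
translate([1000, 0, 0]) cube([250, 850, 750]);
translate([1250, 0, 0]) cube([250, 850, 900]);


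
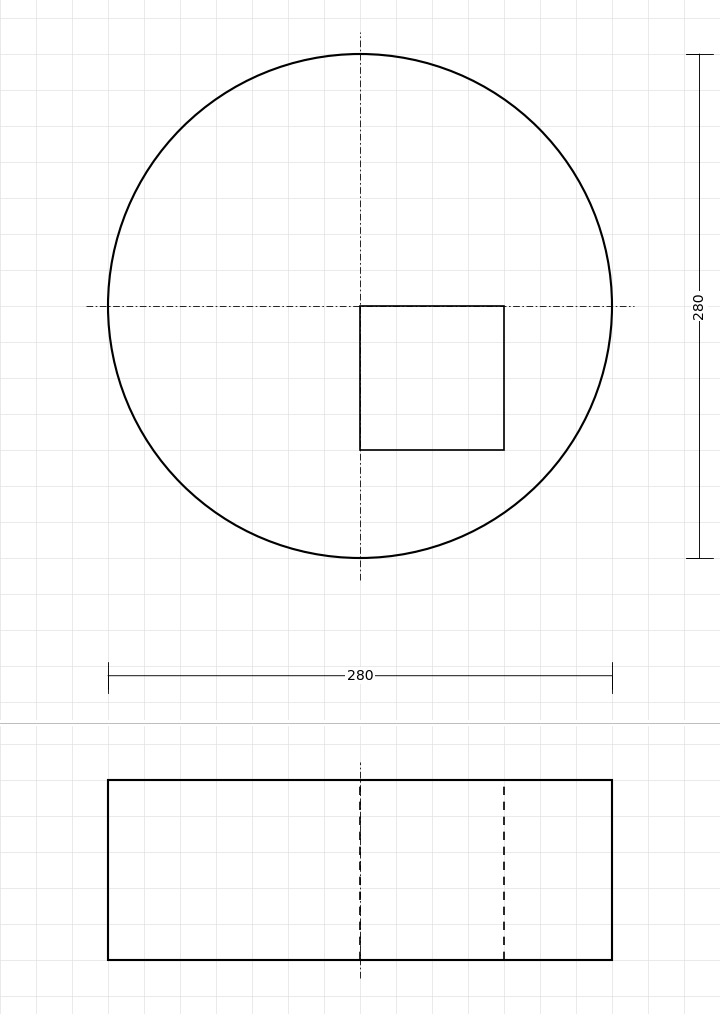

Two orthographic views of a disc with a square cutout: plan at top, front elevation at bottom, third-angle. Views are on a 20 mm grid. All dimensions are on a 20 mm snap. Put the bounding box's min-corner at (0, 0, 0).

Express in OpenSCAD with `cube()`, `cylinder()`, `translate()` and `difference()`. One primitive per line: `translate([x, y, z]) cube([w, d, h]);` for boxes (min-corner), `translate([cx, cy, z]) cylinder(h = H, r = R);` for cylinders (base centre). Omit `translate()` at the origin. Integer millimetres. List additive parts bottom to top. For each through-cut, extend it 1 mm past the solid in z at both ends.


difference() {
  translate([140, 140, 0]) cylinder(h = 100, r = 140);
  translate([140, 60, -1]) cube([80, 80, 102]);
}
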